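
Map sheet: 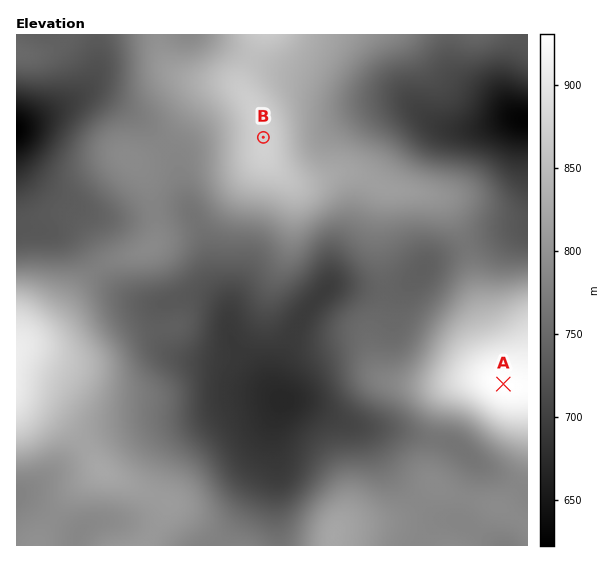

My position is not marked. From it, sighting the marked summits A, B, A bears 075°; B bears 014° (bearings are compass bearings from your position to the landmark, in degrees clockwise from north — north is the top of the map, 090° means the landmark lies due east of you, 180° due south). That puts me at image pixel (180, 471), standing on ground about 785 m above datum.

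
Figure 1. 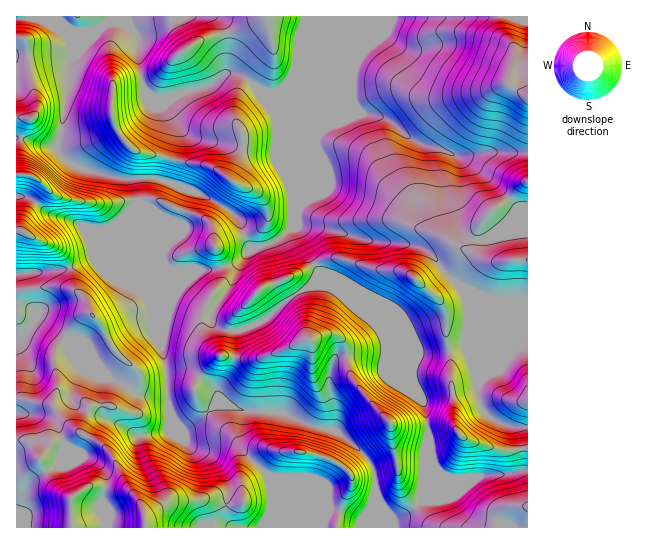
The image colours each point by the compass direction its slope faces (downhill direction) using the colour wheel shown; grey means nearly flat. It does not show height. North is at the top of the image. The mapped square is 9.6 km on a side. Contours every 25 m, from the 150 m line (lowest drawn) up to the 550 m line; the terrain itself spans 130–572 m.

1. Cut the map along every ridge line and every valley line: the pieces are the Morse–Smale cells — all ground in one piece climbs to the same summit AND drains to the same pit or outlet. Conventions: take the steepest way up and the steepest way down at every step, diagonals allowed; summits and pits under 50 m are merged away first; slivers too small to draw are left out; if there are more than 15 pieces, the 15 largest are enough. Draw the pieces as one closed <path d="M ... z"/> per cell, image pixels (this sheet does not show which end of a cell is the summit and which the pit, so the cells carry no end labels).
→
<path d="M138 204l-17 17-16 12-11 26-27 10-51 6 0 252 251 1 1-11 4-10 0-18-4-14-34-34-13-2-15 5-16 0-6-5-5-12 4 4 19-14 14-14 1-9-11-13-17-10-22 0-2-2-2-19-10-23-1-21-13-32z"/><path d="M115 21l-5 0-15 10-9 1-13 0-18-8-3 1 13 8 7 12-7 64-8 34 0 7 3 4 13 11 13 6 32 8 39 0 42 14 27 15 14 13 5 18 6 10 16-4 14-6 11-12 0-36-16-40 1-30-8-19-22-23-10-6-10 0-20 14-36 10-16 2-5-3-5-5-4-12-4-24 2-16-10-12z"/><path d="M527 16l-221 0-1 9-6 17-2 23-8 17-6 7 20 0 58 24 22 4 10 6 17 16 45 17 15 0 17-4 40 1z"/><path d="M303 89l-21 0-7 4-15-2 12 15 4 9 0 36 15 35 2 31 5 8 28 3 45 13 44 4 14 7 20 24 14 13 8 4 22 7 35 1 0-68-9-1-34 8-12 0-12-9-16-40-1-16 8-20-2-2-27-8-13-6-17-16-10-6-22-4z"/><path d="M325 285l-14 0-5 3-19 12-22 20-29 11-3 34-14 24-4 16 15 0 20 7 35 1 21 11 27 6 2-21-6-19 0-16 4-13 5-5 7-1 40 2 0-18-6-12-12-11-13-9-15-15z"/><path d="M230 405l-16 0-24 22-7 4-2-3-1 2 4 9 6 5 16 0 15-5 13 2 34 34 4 14 0 18-4 10 1 11 106-1 0-54-6-12-19-20-15-10-29-7-21-11-35-1z"/><path d="M295 220l0 3 9 23 15 25-6 14 12 0 10 4 32 27 20 24 32 13 20-1 26-6 4-28-2-23-38-43-14-7-44-4-45-13-28-3z"/><path d="M305 16l-194 0-2 5 12 2 14 10 4 6-2 16 7 34 6 7 5 3 11 0 41-12 20-14 10 0 6 3 16 15 7 2 9 0 6-2 8-9 8-17 2-23 6-17z"/><path d="M386 340l-1 17-19-2-28 1-5 5-2 8-2 21 6 19-2 21 17 11 19 20 6 12 1 25 15 20 4 2 15-8 15-18 3-68-4-23-15-26-4-12-4-8z"/><path d="M389 340l-2 2 14 15 8 20 15 26 4 23 0 27 4 10 10 12 8 4 21 0 16-4 20 0 21-5 0-41-23-4-21-12-7-19 0-16-2-11-9-24-1 4-6 1-40 5z"/><path d="M139 205l0 69 13 32 1 21 10 23 2 19 2 2 22 0 17 10 11 12 16-28 3-34-11 0-10-4-3-4 0-10 17-26 14-28-12 6-14 4-43 2-7-3-7-10z"/><path d="M465 289l-2 1 4 5 2 12-4 35 10 25 2 11 0 16 6 16 4 6 11 7 11 4 18 1 1-126-9-2-26 0z"/><path d="M23 139l-7 0 1 57 16 4 21 16 17 4 14 8 14 3 10-2 6-4 24-22-3-18-3-6-15 0-40-11-9-5-9-9-3-7-14-2z"/><path d="M427 447l0 42-4 10-13 13-16 8-11-11-8-14 0 33 153-1-1-56-20 4-20 0-16 4-21 0-8-4-7-8-4-6z"/><path d="M509 152l-22 0-17 4-17-1-2 2-7 18 1 16 16 40 12 9 12 0 5-3 38-6 0-77z"/>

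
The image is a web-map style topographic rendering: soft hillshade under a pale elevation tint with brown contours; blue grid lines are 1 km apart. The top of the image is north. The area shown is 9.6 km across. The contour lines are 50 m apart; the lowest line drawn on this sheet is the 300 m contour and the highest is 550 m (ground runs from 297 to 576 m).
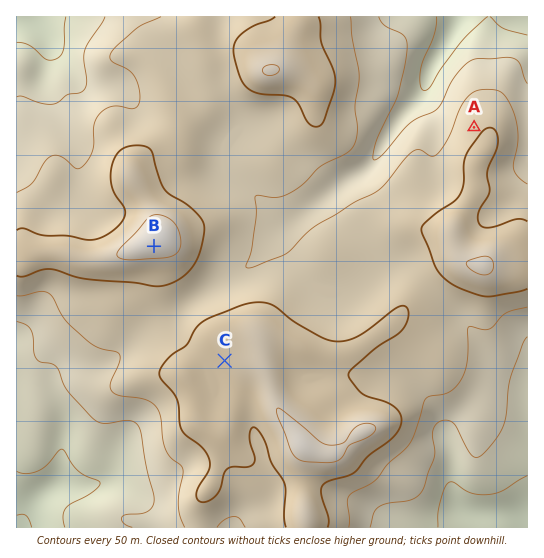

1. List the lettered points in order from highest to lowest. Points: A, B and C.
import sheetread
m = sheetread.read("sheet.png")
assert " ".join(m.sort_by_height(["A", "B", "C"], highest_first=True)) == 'B C A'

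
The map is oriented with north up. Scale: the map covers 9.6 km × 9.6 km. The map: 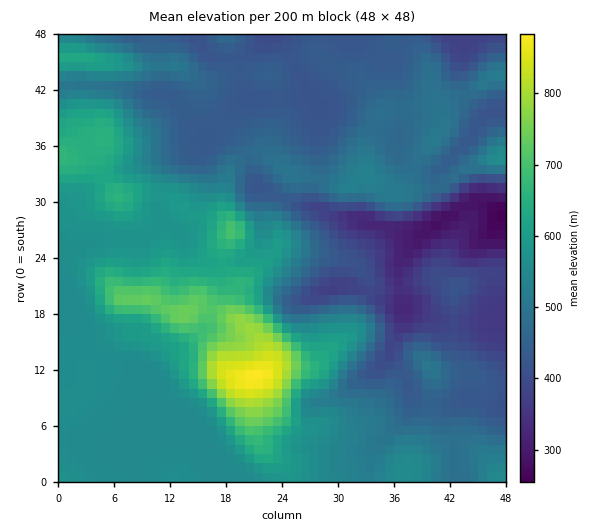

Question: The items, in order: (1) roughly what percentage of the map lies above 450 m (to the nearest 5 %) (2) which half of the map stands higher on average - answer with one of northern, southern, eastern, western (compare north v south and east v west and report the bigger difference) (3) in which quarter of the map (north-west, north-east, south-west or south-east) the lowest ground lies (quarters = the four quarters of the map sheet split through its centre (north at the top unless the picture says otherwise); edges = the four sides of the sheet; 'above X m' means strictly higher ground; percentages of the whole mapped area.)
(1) Roughly 70 % of the ground is higher than 450 m.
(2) The western half stands higher on average than the eastern half.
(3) Look to the north-east quarter for the lowest ground.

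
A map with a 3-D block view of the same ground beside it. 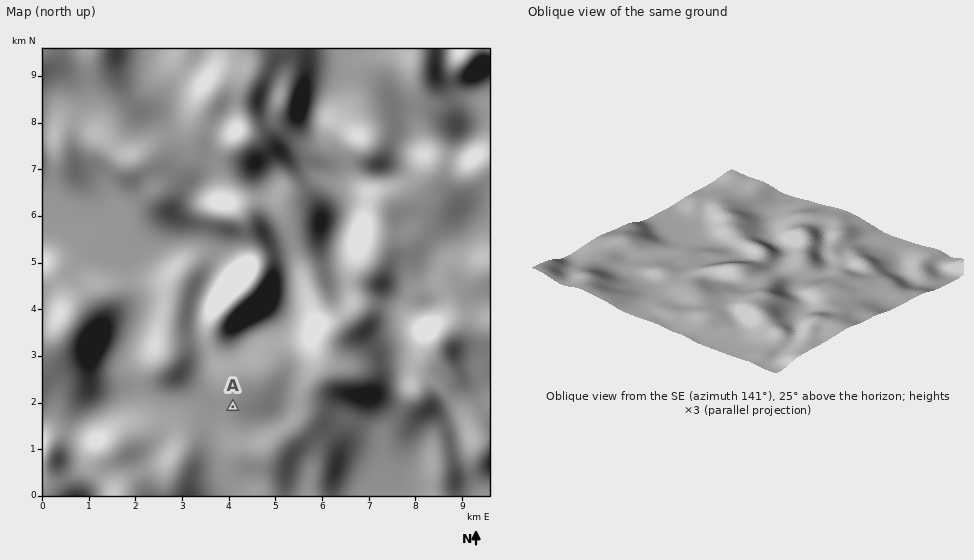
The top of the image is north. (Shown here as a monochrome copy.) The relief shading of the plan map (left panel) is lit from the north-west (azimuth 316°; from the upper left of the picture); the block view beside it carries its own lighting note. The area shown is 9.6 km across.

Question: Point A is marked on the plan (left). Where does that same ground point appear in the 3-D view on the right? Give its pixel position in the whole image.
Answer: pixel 676 295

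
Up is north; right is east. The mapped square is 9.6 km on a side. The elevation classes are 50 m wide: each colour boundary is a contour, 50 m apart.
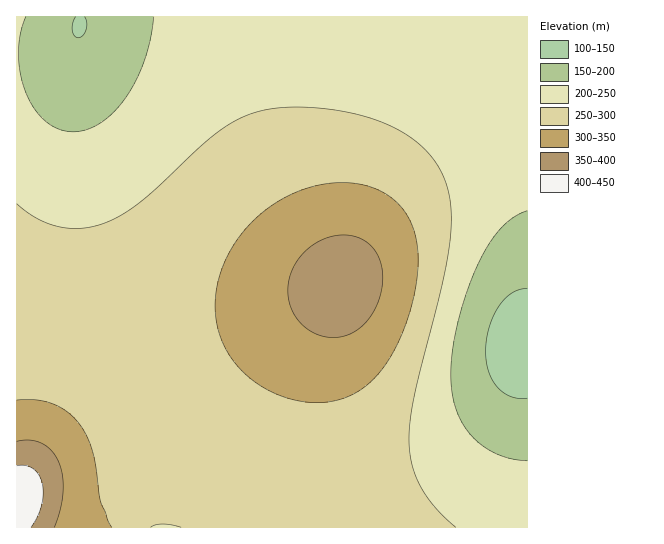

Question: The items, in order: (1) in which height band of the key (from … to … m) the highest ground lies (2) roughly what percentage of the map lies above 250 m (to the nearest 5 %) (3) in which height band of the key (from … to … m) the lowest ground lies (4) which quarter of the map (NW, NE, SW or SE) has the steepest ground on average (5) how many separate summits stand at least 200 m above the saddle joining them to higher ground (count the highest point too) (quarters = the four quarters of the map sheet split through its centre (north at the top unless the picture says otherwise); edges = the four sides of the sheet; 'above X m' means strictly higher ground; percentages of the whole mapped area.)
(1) Between 400 and 450 m: that is the band holding the highest ground.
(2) About 60 % of the map lies above 250 m.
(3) The lowest ground lies in the 100–150 m band.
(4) The south-east quarter is the steepest part of the map.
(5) There is 1 summit with 200 m or more of prominence.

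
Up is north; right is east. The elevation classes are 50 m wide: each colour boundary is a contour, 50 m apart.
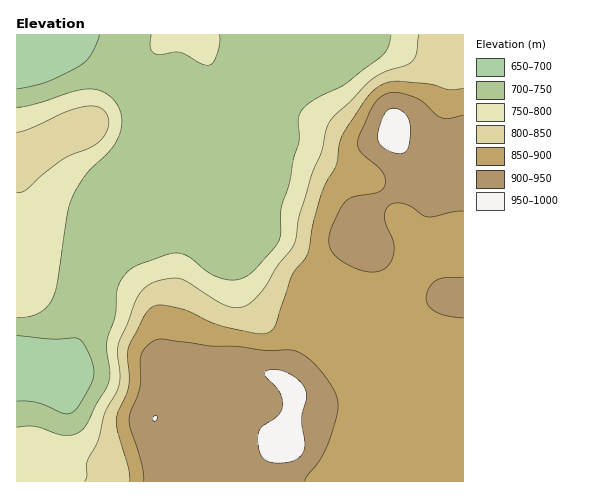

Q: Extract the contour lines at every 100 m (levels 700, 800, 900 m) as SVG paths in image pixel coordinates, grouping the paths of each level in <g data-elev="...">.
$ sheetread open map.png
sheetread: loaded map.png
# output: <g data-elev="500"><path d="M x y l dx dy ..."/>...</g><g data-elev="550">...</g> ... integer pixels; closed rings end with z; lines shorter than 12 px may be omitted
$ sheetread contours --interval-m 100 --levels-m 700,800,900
<g data-elev="700"><path d="M17 336l33 3 28 0 5 4 5 8 4 12 2 9-2 9-5 12-10 15-7 5-8 0-26-11-19-1"/><path d="M100 35l-9 19-10 11-34 17-30 7"/></g><g data-elev="800"><path d="M17 193l9-3 16-15 22-17 25-10 8-5 9-11 3-12-3-7-4-4-7-3-8 0-20 5-36 17-14 4"/><path d="M419 35l-3 18-4 8-7 5-21 6-10 6-39 37-6 7-3 8-5 22-9 21-12 41-6 29-17 24-13 22-11 11-11 7-13 0-12-6-31-20-10-3-22 4-8 5-6 6-5 9-16 41-2 9 3 22-1 11-3 8-11 18-7 30-11 19 0 16-2 5"/></g><g data-elev="900"><path d="M305 481l1-4 13-15 7-13 7-20 5-21-1-9-3-10-20-26-12-9-10-4-26 0-29-3-27-1-49-7-10 4-6 5-4 6-1 34-11 29 1 11 12 37 2 16"/><path d="M463 277l-18 1-8 2-8 8-3 10 3 8 8 6 10 4 16 2"/><path d="M463 115l-15 4-7-1-21-18-20-7-11 0-11 6-8 13-11 24-2 8 5 9 21 19 2 6 0 7-3 5-4 2-24 5-10 6-5 9-9 19-1 8 0 7 6 10 13 9 16 6 14 0 10-5 6-12 0-12-10-24 1-7 5-6 7-2 8 1 7 3 11 8 5 2 26-5 9-1"/></g>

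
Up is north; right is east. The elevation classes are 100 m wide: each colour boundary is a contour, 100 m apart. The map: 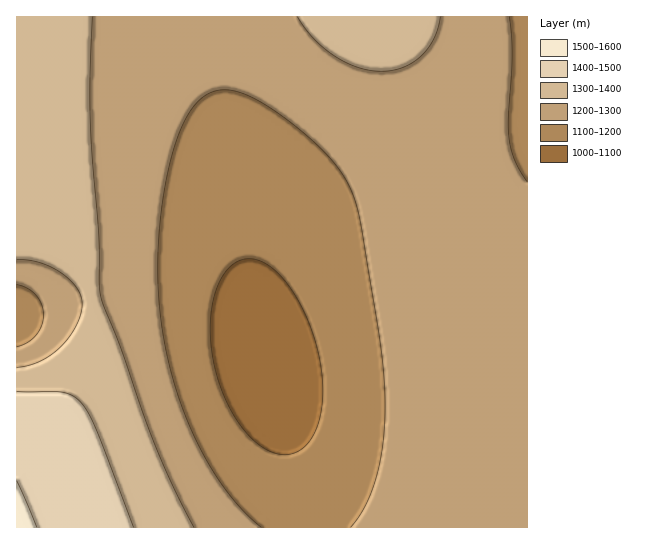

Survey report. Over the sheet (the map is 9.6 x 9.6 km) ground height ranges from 1050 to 1510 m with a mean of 1240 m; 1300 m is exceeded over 18.3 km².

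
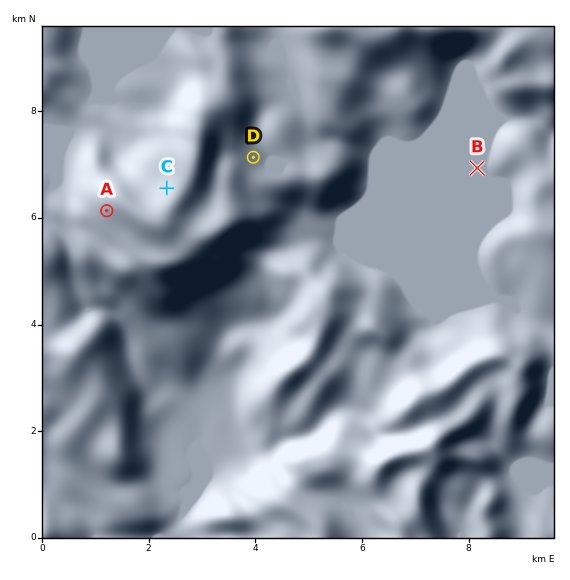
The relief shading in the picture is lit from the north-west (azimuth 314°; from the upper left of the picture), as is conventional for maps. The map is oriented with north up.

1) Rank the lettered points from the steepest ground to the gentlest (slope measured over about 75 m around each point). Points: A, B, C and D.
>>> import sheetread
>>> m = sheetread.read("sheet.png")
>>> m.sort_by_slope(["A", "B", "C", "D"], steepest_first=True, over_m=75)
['A', 'C', 'D', 'B']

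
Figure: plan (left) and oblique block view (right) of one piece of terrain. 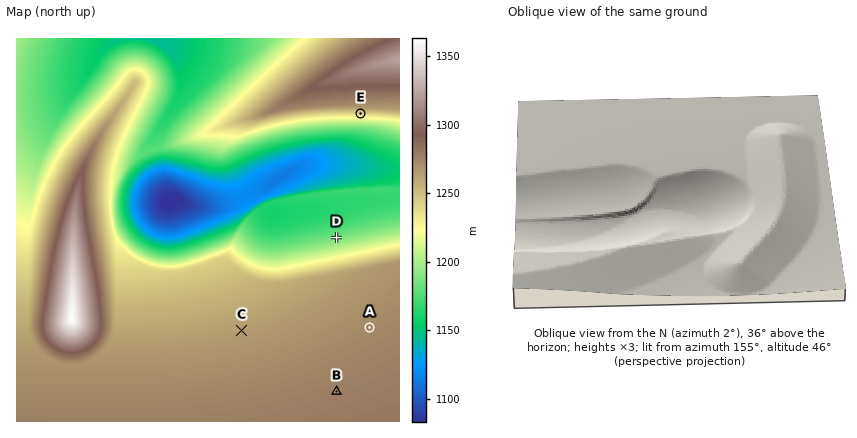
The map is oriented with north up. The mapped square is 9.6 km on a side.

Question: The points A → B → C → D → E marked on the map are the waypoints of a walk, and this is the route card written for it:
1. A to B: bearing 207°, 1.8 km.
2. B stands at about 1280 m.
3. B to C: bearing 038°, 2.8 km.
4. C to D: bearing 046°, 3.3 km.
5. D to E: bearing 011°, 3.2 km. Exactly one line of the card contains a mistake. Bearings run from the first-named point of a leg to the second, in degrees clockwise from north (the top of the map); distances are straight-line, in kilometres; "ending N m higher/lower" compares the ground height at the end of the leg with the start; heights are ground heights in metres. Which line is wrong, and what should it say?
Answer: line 3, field bearing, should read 303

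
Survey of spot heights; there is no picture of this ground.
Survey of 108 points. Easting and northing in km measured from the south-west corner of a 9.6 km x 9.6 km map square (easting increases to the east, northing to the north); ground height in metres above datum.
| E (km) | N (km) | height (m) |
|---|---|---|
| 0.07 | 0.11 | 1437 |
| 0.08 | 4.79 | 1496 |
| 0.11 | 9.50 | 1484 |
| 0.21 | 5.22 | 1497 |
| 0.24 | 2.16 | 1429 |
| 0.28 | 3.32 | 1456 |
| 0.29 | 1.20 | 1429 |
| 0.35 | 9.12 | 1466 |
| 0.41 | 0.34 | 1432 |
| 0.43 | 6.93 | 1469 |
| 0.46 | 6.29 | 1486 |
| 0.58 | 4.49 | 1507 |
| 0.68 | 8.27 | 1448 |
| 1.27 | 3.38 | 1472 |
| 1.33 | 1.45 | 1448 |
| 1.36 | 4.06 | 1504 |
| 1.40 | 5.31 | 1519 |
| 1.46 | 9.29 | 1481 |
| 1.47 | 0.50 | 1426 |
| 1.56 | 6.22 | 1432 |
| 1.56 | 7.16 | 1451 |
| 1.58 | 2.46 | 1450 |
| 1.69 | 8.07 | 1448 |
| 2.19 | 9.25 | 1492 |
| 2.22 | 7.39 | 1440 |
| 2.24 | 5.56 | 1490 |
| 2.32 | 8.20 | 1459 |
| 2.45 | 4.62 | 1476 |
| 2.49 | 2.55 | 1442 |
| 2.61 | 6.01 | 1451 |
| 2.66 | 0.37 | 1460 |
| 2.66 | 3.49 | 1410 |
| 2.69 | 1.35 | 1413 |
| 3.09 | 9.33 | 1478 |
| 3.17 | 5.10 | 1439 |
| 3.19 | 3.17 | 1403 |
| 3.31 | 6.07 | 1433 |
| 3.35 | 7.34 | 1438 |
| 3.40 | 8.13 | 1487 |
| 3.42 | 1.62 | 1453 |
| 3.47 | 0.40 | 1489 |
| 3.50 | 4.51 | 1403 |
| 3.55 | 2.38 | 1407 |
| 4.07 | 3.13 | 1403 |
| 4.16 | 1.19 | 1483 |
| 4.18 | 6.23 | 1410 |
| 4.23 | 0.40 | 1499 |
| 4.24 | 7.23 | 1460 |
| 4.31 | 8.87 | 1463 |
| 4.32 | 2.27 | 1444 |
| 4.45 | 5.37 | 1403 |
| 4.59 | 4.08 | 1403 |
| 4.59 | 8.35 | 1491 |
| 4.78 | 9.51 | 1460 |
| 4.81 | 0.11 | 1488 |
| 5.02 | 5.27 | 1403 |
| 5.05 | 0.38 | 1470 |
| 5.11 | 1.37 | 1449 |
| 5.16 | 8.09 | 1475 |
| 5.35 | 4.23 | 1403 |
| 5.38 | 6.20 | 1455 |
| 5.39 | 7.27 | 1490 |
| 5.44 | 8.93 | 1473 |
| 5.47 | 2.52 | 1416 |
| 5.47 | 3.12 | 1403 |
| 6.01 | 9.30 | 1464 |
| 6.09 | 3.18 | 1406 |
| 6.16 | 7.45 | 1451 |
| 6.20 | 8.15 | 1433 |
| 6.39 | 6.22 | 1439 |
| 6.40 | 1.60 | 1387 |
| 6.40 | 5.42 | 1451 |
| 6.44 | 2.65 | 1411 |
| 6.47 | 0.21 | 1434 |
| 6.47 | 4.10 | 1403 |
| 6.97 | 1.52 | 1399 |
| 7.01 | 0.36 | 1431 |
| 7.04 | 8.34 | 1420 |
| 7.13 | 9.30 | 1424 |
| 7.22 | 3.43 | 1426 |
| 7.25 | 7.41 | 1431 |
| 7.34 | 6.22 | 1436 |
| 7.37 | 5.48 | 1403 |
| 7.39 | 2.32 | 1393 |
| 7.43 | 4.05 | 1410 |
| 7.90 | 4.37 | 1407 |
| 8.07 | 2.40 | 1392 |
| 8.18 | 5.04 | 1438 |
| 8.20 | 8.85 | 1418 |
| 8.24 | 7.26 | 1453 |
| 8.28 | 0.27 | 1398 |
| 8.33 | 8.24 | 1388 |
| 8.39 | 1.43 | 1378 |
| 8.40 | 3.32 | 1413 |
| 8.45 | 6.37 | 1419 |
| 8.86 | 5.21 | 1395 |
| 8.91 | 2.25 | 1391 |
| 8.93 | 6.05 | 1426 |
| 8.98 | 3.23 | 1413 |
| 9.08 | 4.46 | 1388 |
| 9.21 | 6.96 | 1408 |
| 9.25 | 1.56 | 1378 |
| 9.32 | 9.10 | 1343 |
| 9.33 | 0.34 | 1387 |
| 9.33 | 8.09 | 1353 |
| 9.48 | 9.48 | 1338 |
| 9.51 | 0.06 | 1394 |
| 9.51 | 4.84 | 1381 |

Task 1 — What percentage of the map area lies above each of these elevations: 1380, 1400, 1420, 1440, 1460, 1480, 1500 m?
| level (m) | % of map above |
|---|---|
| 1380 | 96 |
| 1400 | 88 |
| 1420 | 62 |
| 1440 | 42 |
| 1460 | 24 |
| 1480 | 12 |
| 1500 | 4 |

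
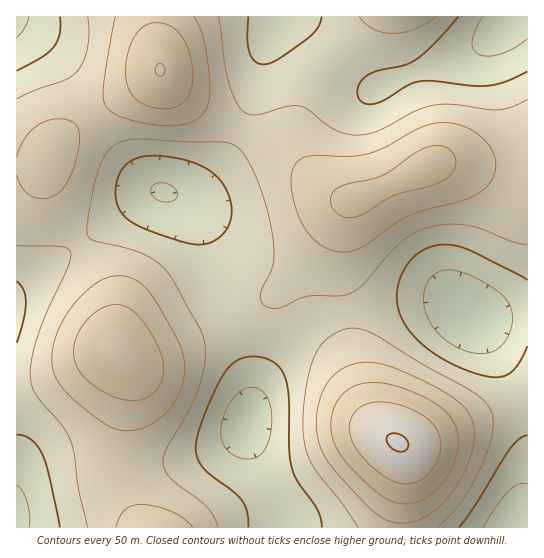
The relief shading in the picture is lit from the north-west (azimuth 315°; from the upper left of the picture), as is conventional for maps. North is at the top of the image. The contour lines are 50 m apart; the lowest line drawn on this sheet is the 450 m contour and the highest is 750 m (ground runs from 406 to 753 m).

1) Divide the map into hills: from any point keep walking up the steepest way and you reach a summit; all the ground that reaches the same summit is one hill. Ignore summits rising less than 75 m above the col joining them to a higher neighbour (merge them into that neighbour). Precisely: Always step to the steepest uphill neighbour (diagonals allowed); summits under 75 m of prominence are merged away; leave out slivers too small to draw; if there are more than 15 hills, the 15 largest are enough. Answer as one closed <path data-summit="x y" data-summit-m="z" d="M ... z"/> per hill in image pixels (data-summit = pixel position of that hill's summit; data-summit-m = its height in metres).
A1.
<path data-summit="427 167" data-summit-m="667" d="M527 16l-17 0-20 23-13 9-26 12-58 20-15 8-11-4-45-45-25-22-15-1-3 3-15 30-8 40-8 26-19 39-12 17-14 14-14 8-17 2 9 5 12 13 8 14 6 19 6 51 34 77 4 24-1 14 10-26 16-24 26-29 11-9 14-8 87-15 33 2 26 14 20 0 35-6z"/><path data-summit="118 353" data-summit-m="699" d="M165 192l-10 0-12 5-127 93 1 238 267-1 1-10-4-11-32-64-2-11 4-29-3-23-8-24-19-37-8-21-6-51-6-19-8-14-12-13z"/><path data-summit="398 442" data-summit-m="753" d="M442 301l-39 2-76 13-14 8-11 9-30 34-19 34-6 22 0 8 8 24 29 58 1 15 243-1 0-214-11-1-24 5-20 0-14-9z"/><path data-summit="161 70" data-summit-m="701" d="M281 16l-265 1 1 272 126-92 12-5 18 3 20-3 10-7 14-14 16-24 10-18 12-35 9-45z"/>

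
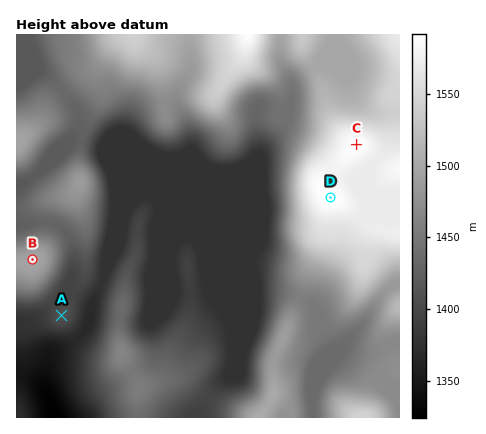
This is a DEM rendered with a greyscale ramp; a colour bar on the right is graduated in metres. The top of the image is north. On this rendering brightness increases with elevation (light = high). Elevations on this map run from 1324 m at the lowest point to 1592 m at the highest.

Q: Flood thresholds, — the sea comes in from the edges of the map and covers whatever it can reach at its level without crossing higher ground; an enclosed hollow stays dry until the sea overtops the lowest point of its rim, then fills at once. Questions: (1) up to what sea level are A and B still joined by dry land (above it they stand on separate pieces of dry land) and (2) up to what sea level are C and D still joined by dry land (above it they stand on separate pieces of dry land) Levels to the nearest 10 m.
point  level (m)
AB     1400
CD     1580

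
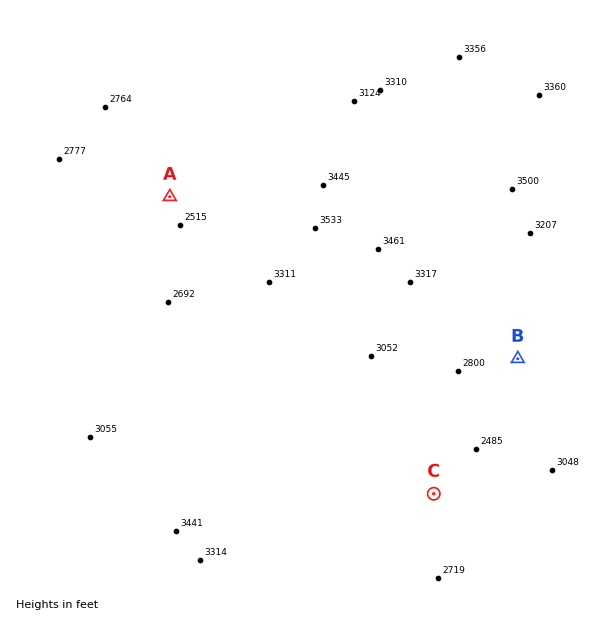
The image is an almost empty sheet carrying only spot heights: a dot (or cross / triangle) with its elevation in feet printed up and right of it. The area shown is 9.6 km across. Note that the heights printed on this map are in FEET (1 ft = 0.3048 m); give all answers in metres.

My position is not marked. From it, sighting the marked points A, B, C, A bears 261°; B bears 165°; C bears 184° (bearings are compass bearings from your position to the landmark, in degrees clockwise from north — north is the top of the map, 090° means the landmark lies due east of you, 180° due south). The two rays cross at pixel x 460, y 150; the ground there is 1040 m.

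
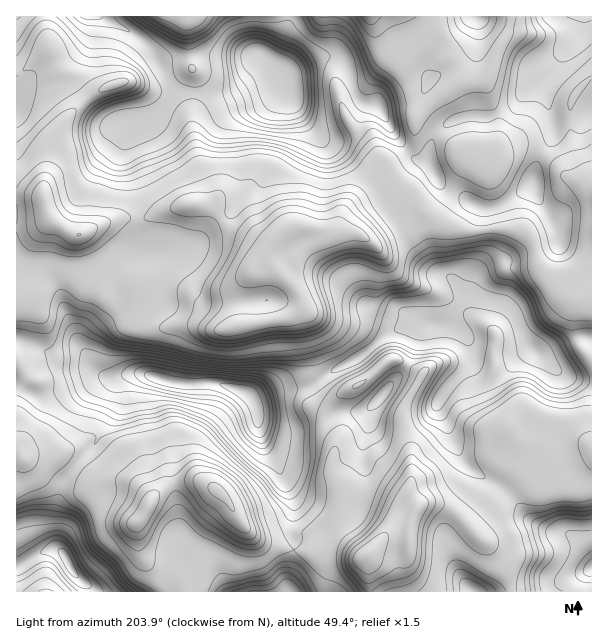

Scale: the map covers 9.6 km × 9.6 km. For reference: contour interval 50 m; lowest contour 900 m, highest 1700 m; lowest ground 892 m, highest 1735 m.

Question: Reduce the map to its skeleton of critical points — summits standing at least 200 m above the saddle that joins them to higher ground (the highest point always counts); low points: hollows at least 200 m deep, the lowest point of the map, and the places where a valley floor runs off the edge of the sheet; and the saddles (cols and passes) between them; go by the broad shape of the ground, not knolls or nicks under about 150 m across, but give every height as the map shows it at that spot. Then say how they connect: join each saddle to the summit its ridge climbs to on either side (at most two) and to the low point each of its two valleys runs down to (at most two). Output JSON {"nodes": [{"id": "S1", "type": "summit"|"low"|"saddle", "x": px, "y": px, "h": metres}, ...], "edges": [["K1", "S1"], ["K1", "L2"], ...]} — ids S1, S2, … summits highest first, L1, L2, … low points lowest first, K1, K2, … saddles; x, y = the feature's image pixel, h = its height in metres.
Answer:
{"nodes": [
{"id": "S1", "type": "summit", "x": 279, "y": 78, "h": 1735},
{"id": "S2", "type": "summit", "x": 248, "y": 393, "h": 1726},
{"id": "S3", "type": "summit", "x": 68, "y": 563, "h": 1672},
{"id": "S4", "type": "summit", "x": 591, "y": 569, "h": 1586},
{"id": "S5", "type": "summit", "x": 585, "y": 17, "h": 1457},
{"id": "S6", "type": "summit", "x": 288, "y": 591, "h": 1445},
{"id": "L1", "type": "low", "x": 218, "y": 491, "h": 892},
{"id": "L2", "type": "low", "x": 254, "y": 270, "h": 906},
{"id": "L3", "type": "low", "x": 368, "y": 555, "h": 909},
{"id": "L4", "type": "low", "x": 188, "y": 17, "h": 1173},
{"id": "K1", "type": "saddle", "x": 195, "y": 92, "h": 1454},
{"id": "K2", "type": "saddle", "x": 315, "y": 384, "h": 1380},
{"id": "K3", "type": "saddle", "x": 26, "y": 344, "h": 1291},
{"id": "K4", "type": "saddle", "x": 407, "y": 150, "h": 1243},
{"id": "K5", "type": "saddle", "x": 75, "y": 467, "h": 1221},
{"id": "K6", "type": "saddle", "x": 294, "y": 549, "h": 1200},
{"id": "K7", "type": "saddle", "x": 497, "y": 485, "h": 1196},
{"id": "K8", "type": "saddle", "x": 483, "y": 230, "h": 1190},
{"id": "K9", "type": "saddle", "x": 417, "y": 383, "h": 1189},
{"id": "K10", "type": "saddle", "x": 116, "y": 281, "h": 1180},
{"id": "K11", "type": "saddle", "x": 381, "y": 189, "h": 1171}],
"edges": [["K1", "S1"], ["K1", "L2"], ["K1", "L4"], ["K2", "S2"], ["K2", "L1"], ["K2", "L2"], ["K3", "S2"], ["K3", "L1"], ["K3", "L2"], ["K4", "S1"], ["K4", "S5"], ["K4", "L2"], ["K5", "S2"], ["K5", "S3"], ["K5", "L1"], ["K6", "S2"], ["K6", "S6"], ["K6", "L1"], ["K6", "L3"], ["K7", "S2"], ["K7", "S4"], ["K7", "L3"], ["K8", "S2"], ["K8", "S5"], ["K8", "L2"], ["K9", "S2"], ["K9", "L1"], ["K9", "L3"], ["K10", "S1"], ["K10", "S2"], ["K10", "L2"], ["K11", "S1"], ["K11", "S2"], ["K11", "L2"]]}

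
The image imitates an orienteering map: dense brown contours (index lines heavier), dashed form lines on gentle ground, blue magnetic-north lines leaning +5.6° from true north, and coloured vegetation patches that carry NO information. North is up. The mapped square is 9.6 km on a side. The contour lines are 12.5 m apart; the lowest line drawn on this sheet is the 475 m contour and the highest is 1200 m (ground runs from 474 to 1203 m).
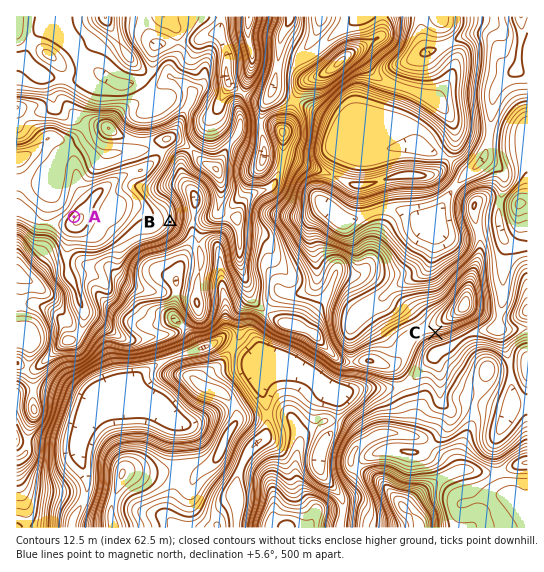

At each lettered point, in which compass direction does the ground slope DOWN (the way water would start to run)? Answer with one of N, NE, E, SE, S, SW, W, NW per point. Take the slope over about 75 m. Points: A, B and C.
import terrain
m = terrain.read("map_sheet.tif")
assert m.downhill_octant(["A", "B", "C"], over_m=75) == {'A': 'NW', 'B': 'E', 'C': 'S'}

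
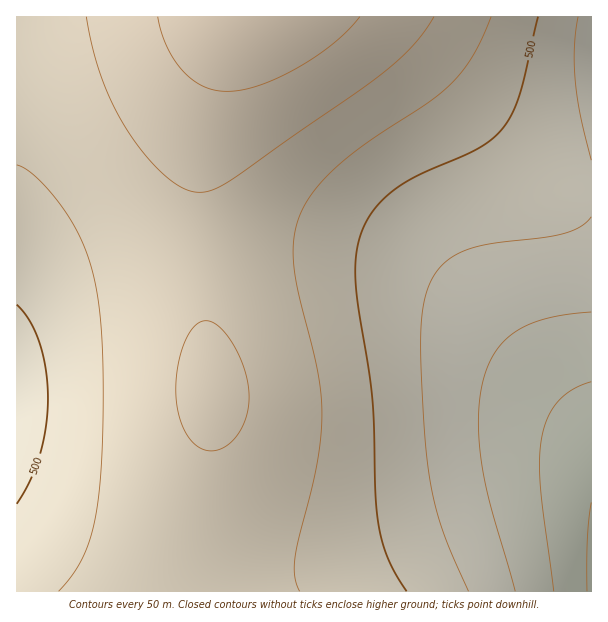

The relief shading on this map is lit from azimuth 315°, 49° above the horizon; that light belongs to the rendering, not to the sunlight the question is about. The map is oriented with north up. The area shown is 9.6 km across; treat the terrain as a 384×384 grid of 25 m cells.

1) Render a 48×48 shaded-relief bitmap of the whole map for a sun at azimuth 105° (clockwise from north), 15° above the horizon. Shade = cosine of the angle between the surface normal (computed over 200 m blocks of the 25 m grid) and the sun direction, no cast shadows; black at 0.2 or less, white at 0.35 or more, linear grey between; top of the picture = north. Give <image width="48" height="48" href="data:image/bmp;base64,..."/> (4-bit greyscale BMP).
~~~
<image width="48" height="48" href="data:image/bmp;base64,Qk32BAAAAAAAAHYAAAAoAAAAMAAAADAAAAABAAQAAAAAAIAEAAATCwAAEwsAABAAAAAAAAAAAAAAABEREQAiIiIAMzMzAERERABVVVUAZmZmAHd3dwCIiIgAmZmZAKqqqgC7u7sAzMzMAN3d3QDu7u4A////AERERFVVVmZmZ3d3d4iIiJmZqqq7vM3e7jNEREVVVWZmd3d3iIiIiZmZqqq7vMzd7jMzRERVVWZmd3eIiIiZmZmZqqq7vMzd3jMzNERFVVZmd3iIiJmZmZmqqqq7u8zN3SMzMzREVVZmd3iIiZmZmqqqqqq7u7zM3SIjMzNERVVmd4iImZmaqqqqqqq7u7zMzSIiIzM0RFVmd4iJmZqqqqqqqqq7u7vMzCIiIiMzRFVmd4iJmaqqqqqqqru7u7u7zBEiIiIzREVWd4iZmqqqq7u7u7u7u7u7uxERIiIjNEVWd4iZmqqru7u7u7u7u7u7uxERESIjM0VWd4iZqqq7u7u7u7u7u7uqqxERERIiM0RWZ4iZqqu7u7u7u7u7uqqqqhEREREiM0RWZ4iZqqu7u7u7u7u7qqqqqhEREREiIzRVZ4iZqqu7u7u7u7u7qqqqmRERERESIzRVZ4iZqru7u7u7u7u6qqqpmRERERESIzRVZ4iZqru7u7u7u7uqqqqZmRERERESIjRFZ4iZqru7u7u7u7uqqqmZmCERERESIjRFZ4iZqru7u7u7u6qqqpmZiCIRERESIjRFZ4iZqqu7u7u7uqqqqZmYiCIhERESIzRFZ4iZqqu7u7u7qqqpmZmIiDIiEREiIzRFZ4iZqqu7u7u6qqqZmZiIiDMiIiIiIzRVZ4iZqqu7u7uqqpmZmYiIhzMyIiIiIzRVZ4iZqqu7u7qqqZmZiIiId0MzIiIiMzRVZ4iZqqu7u6qqmZmYiIiHd0QzMiIjM0RWZ4iZqqq7uqqpmZiIiIh3d0RDMzMzM0RWZ4iZqqq7qqqZmYiIiHd3d1RDMzMzNEVWd4mZqqqqqqqZmIiId3d3d1VEMzMzNEVWd4maqqqqqqmZiIh3d3d3d1VEQzMzREVWeImaqqqqqqmZiId3d3d3d1VURDM0REVmeImaqqqqqqmYiId3d3d3d1VURERERFVmeImaqqqqqqmYiId3d3d3iGVURERERFVmeImaqqqqqqmYiId3d3d3iGVURERERFVmeImaqqu6qqmYiId3d3d4iGVURERERFVmeImaqqu6qqmZiIh3d3eIiFVURERERFVmeImaqqu7qqqZiIiHd4iIiVVURERERFVmeImaqqu7qqqZmIiIiIiImVVURERERFVmeImaqqu7qqqZmYiIiIiZmVVERDM0RFVmd4mZqqq7uqqpmZmIiZmZqlVEQzMzREVWd4iZqqq7uqqqmZmZmZmaqlREMzMzREVWZ4iZqqqruqqqqZmZmaqqq0REMzMzNERWZ4iZmqqquqqqqqqqqqqru0RDMzMzM0RVZ3iJmqqqq6qqqqqqqqu7vERDMzMzM0RVZniJmaqqqrqqqqqqu7u8zEQzMyIzMzRFZneImZqqqru6q7u7u7vMzEQzMiIiMzRFVneIiZqqqqu7u7u7u8zM3UMzMiIiMzNEVmd4iZmqqqu7u7u7zMzN3UMzIiIiIzNEVWZ3iJmaqqq7u7u8zMzd3UMzIiIiIzNEVWZ3iImZqqq7u7vMzM3d3g=="/>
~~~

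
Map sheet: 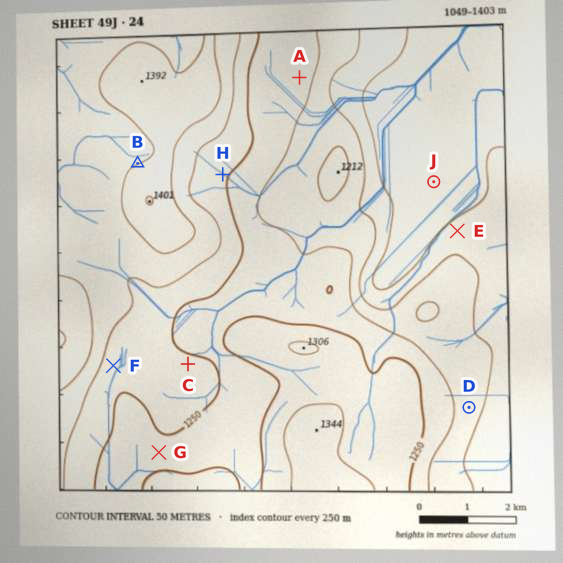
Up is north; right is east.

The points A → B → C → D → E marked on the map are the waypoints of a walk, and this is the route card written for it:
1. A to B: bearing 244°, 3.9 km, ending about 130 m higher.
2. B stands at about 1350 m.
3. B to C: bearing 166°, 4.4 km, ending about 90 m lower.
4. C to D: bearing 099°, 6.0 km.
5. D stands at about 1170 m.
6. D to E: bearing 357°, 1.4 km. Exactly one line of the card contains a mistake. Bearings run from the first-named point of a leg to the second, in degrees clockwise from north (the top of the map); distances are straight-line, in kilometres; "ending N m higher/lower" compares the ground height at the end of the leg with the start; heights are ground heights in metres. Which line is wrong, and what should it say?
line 6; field distance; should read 3.6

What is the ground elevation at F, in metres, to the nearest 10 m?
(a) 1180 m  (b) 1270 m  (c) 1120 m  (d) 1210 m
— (b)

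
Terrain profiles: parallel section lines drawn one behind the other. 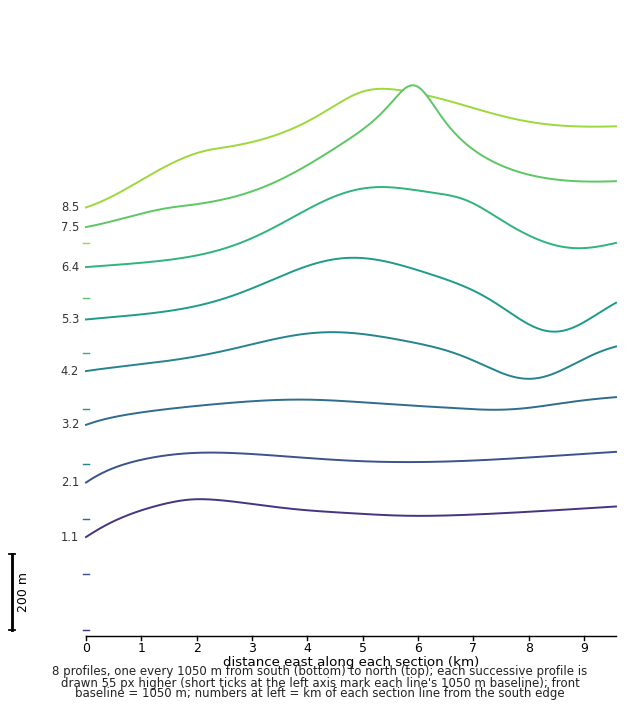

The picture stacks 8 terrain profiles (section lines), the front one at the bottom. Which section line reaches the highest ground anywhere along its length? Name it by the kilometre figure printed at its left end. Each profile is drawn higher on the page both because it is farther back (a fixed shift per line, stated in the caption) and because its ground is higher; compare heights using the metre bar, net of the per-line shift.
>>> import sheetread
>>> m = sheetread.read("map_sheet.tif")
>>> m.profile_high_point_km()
7.5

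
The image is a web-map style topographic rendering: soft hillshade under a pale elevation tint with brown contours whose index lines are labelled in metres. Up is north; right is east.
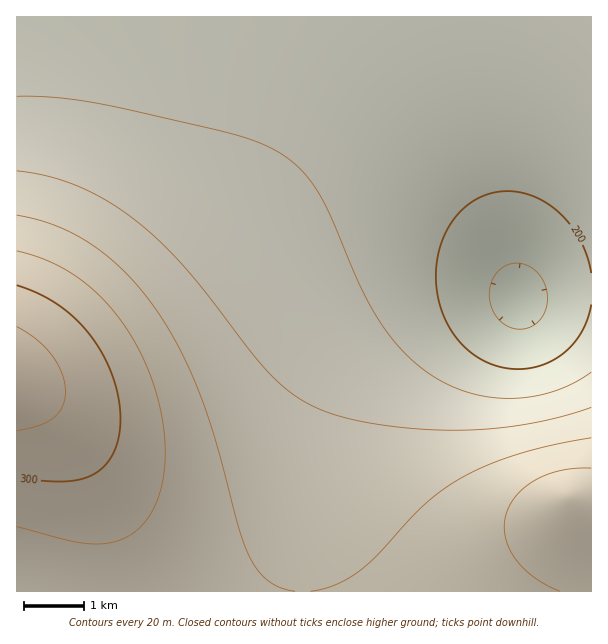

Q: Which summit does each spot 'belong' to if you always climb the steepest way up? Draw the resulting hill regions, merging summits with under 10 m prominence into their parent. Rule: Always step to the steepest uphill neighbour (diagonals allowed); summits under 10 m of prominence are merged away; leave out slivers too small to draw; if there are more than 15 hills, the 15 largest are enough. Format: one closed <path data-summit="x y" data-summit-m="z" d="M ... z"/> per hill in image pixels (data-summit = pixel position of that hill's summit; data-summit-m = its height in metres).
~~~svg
<path data-summit="17 378" data-summit-m="330" d="M591 16l-575 1 1 575 285-1 2-42 4-40 16-78 6-20 14-33 20-27 29-25 26-13 21-7 36-8 46 0 36-8 34-2z"/><path data-summit="572 504" data-summit-m="296" d="M591 289l-33 1-36 8-33-2-49 10-21 7-26 13-29 25-20 27-8 18-12 35-16 78-6 61 1 22 289-1z"/>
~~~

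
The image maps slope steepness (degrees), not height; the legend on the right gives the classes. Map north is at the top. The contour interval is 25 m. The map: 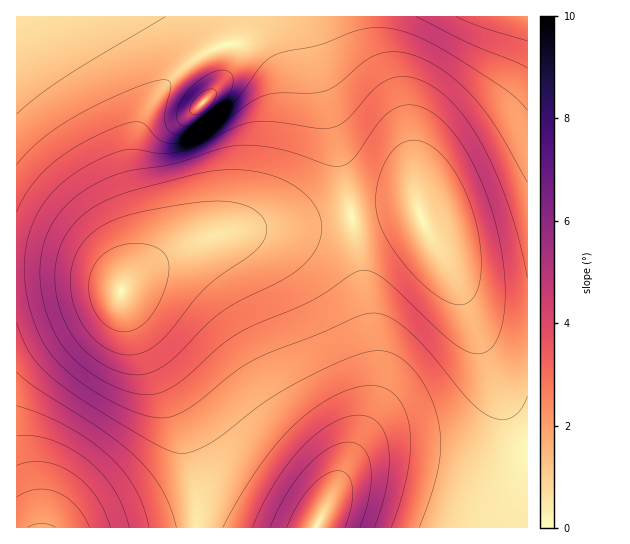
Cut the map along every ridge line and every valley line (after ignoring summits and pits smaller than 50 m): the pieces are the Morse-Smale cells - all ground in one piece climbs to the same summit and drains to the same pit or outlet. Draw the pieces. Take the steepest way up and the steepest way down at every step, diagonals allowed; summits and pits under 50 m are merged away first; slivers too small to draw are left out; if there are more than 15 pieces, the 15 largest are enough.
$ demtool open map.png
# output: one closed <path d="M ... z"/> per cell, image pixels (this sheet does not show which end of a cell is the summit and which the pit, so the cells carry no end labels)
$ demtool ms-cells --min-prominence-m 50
<path d="M527 16l-510 0-1 250 61 5 26 8 11 5 7 7 14-15 24-16 39-19 25-8 23-4 67-5 78-15 20-1 9 5 9 22 15 22 27 49 12 13 10 5 13 4 21 1z"/><path d="M411 208l-20 1-78 15-67 5-23 4-25 8-39 19-24 16-14 14 3 15 43 88 21 54 8 40 1 41 331-1 0-197-22-2-13-4-10-5-12-13-27-49-15-22-9-22z"/><path d="M42 267l-26 0 0 260 179 1 1-41-8-40-21-54-43-88-3-14-7-7-21-9-24-6z"/>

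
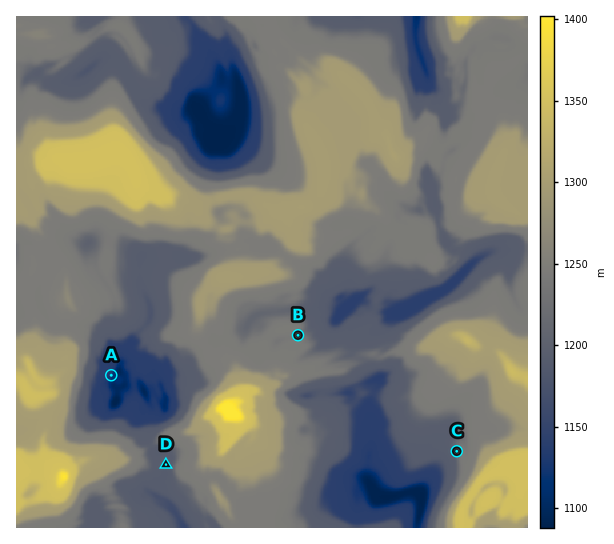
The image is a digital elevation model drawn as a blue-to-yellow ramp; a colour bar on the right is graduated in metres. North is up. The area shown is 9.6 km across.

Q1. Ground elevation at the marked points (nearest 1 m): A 1124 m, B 1234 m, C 1219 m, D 1193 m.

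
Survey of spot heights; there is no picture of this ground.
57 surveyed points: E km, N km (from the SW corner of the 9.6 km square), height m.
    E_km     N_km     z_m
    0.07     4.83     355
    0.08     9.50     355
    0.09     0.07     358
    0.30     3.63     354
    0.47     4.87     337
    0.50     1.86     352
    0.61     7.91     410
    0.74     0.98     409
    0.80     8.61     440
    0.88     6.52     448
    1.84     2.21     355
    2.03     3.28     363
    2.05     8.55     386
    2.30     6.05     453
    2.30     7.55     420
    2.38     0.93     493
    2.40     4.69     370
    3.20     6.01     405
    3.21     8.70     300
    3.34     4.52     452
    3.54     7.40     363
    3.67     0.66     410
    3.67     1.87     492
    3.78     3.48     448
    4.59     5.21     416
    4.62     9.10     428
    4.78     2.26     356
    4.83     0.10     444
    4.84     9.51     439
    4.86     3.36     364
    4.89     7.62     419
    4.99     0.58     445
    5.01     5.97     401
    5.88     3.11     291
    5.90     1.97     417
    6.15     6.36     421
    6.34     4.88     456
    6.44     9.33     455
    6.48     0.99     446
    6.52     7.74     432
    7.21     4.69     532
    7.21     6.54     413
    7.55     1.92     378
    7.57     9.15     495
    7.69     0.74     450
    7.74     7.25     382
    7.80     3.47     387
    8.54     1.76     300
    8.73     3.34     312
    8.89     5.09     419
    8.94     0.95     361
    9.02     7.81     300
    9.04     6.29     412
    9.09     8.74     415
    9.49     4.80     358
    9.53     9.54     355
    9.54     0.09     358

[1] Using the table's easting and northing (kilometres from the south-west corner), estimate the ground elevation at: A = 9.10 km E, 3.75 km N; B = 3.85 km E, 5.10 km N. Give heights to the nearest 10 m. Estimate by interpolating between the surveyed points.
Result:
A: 340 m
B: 420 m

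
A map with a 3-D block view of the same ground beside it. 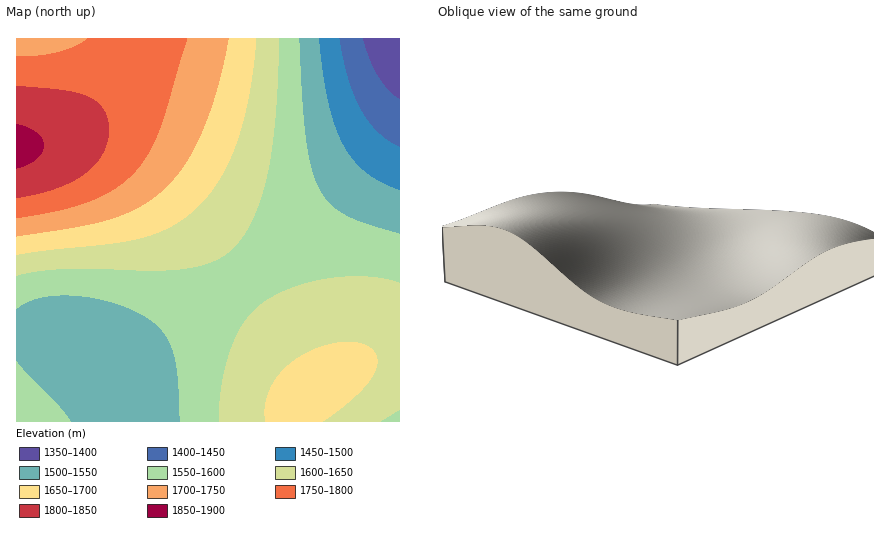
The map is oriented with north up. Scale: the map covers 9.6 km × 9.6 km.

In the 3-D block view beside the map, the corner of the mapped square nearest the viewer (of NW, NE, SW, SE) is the SW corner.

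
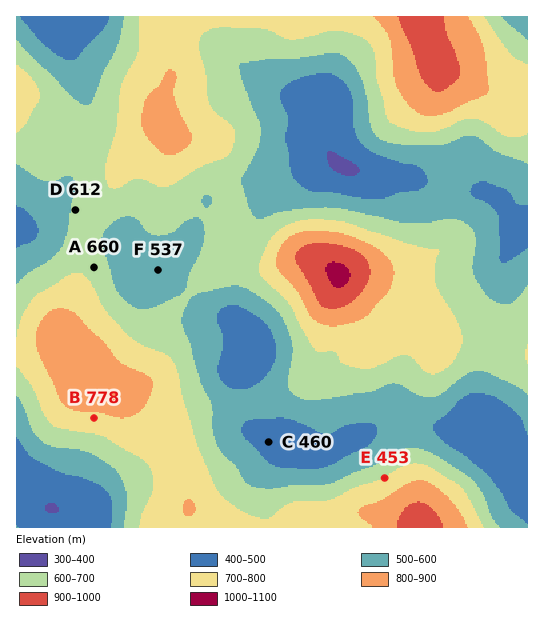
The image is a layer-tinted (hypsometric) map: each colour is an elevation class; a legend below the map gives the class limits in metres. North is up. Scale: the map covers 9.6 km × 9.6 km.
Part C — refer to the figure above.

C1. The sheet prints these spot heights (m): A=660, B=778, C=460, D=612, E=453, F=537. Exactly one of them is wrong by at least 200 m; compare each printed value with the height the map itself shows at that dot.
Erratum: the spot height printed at E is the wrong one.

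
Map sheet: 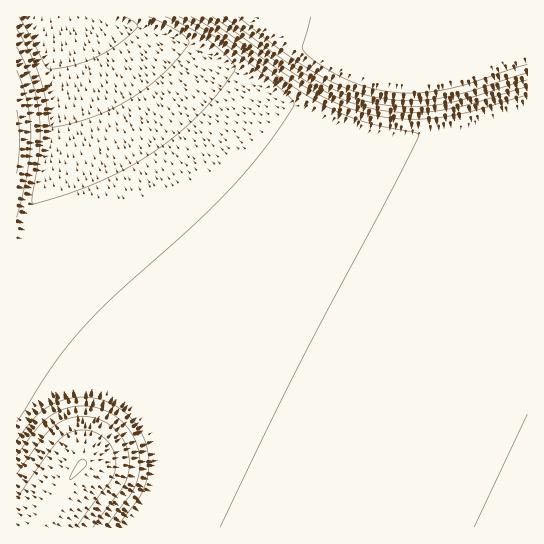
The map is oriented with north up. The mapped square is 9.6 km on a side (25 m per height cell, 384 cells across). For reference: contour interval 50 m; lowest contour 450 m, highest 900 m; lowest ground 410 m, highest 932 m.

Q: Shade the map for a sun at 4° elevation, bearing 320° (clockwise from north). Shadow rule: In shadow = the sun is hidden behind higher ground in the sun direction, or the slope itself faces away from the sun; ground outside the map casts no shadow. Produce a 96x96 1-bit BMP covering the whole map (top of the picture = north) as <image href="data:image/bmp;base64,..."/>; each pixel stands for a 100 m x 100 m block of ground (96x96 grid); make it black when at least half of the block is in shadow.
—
<image width="96" height="96" href="data:image/bmp;base64,Qk2+BAAAAAAAAD4AAAAoAAAAYAAAAGAAAAABAAEAAAAAAIAEAAATCwAAEwsAAAIAAAAAAAAA////AAAAAAAB////AAAAAAAAAAAA///+AAAAAAAAAAAAf//+AAAAAAAAAAAAf//+AAAAAAAAAAAAP//8AAAAAAAAAAAAH//8AAAAAAAAAAAAD//8AAAAAAAAAAAAD//4AAAAAAAAAAAAB//4AAAAAAAAAAAAA//wAAAAAAAAAAAAAf/wAAAAAAAAAAAAAP/gAAAAAAAAAAAAAH/gAAAAAAAAAAAAAD/AAAAAAAAAAAAAAB/AAAAAAAAAAAAAAAeAAAAAAAAAAAAAAAOAAAAAAAAAAAAAAAEAAAAAAAAAAAAAAAAAAAAAAAAAAAAAAAAAAAAAAAAAAAAAAAAAAAAAAAAAAAAAAAAAAAAAAAAAAAAAAAAAAAAAAAAAAAAAAAAAAAAAAAAAAAAAAAAAAAAAAAAAAAAAAAAAAAAAAAAAAAAAAAAAAAAAAAAAAAAAAAAAAAAAAAAAAAAAAAAAAAAAAAAAAAAAAAAAAAAAAAAAAAAAAAAAAAAAAAAAAAAAAAAAAAAAAAAAAAAAAAAAAAAAAAAAAAAAAAAAAAAAAAAAAAAAAAAAAAAAAAAAAAAAAAAAAAAAAAAAAAAAAAAAAAAAAAAAAAAAAAAAAAAAAAAAAAAAAAAAAAAAAAAAAAAAAAAAAAAAAAAAAAAAAAAAAAAAAAAAAAAAAAAAAAAAAAAAAAAAAAAAAAAAAAAAAAAAAAAAAAAAAAAAAAAAAAAAAAAAAAAAAAAAAAAAAAAAAAAAAAAAAAAAAAAAAAAAAAAAAAAAAAAAAAAAAAAAAAAAAAAAAAAAAAAAAAAAAAAAAAAAAAAAAAAAAAAAAAAAAAAAAAAAAAAAAAAAAAAAAAAAAAAAAAAAAAAAAAAAAAAAAAAAAADgAAAAAAAAAAAAAAD8AAAAAAAAAAAAAAD+AAAAAAAAAAAAAD//AAAAAAAAAAAAA///gAAAAAAAAAAAD///gAAAAAAAAAAAf///wAAAAAAAAAAB////wAAAAAAAAAAH////wAAAAAAAAAAP////wAAAAAAAAAA/////wAAAAAAAAAD/////wAAAAAAAAAH/////wAAAAAAAAAf/////wAAAAAAAAA//////wAAAAAAAAD//////wAAAAAAAAH//////wAAAAAAAAf//////wAAAAAAAA///////wAAAAAAAB///////wAAAAAAAH///////gAAAAAAAf///////gAAAAAAA////////gAAAAAAB////////gAAAAAAH////////AAAAAAAP////////AAAAAAA/////////AAAAAAB////////+AAAAAAH////////+AAAAAAP////////+AAAAAAf//8AB///+AAAAAB///AAAH/98AAAAAH//4AAAA/98AAAAAP//gAAAAH94AAAAA//+AAAAAA84AAAAD//4AAAAAAAwAAAAH//gAAAAAAAwAAAAf/+AAAAAAAAAAAAD//4AAAAAAAAAAAAP//gAAAAAAAAAAAA///AAAAAAAAAAAAH//8AAAAAAAAAAAAf//4AAAAAAAAA="/>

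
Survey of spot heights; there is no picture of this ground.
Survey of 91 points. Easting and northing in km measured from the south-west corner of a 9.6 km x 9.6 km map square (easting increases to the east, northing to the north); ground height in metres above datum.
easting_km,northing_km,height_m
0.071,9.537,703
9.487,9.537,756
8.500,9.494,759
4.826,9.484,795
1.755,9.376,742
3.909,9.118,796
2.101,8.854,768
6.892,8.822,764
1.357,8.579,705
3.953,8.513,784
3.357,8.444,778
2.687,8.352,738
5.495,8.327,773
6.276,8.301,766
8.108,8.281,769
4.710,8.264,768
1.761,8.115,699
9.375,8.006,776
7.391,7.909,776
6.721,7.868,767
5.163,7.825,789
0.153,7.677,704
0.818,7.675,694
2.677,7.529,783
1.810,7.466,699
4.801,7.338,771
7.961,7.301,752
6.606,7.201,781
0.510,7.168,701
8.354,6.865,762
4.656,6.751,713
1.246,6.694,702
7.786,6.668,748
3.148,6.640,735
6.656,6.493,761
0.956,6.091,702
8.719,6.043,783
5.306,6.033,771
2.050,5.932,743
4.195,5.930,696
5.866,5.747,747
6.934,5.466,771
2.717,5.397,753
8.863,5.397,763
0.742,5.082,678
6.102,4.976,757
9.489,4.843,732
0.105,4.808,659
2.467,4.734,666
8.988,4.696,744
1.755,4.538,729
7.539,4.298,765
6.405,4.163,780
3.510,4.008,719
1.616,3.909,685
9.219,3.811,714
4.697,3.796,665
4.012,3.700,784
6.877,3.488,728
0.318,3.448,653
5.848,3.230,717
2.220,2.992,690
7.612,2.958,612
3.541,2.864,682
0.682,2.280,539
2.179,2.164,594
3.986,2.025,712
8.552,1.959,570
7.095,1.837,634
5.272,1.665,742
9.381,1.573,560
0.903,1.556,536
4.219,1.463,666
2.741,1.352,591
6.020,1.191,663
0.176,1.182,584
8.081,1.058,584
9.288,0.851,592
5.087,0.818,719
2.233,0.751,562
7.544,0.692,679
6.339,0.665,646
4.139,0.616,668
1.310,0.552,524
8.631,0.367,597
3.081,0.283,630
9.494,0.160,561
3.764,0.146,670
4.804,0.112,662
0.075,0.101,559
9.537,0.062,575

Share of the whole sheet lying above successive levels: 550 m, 97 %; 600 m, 88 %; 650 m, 80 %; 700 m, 60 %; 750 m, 35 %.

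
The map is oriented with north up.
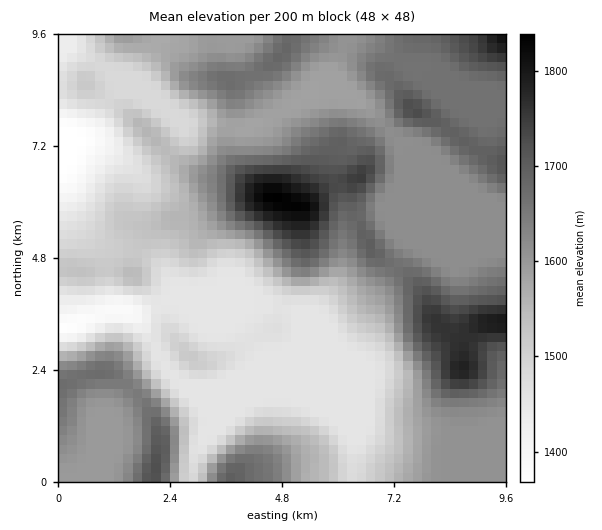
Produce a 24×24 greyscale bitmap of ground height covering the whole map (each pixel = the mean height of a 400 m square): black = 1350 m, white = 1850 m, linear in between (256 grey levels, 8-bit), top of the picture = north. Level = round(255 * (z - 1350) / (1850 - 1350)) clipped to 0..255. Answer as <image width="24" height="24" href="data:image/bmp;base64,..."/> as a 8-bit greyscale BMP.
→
<image width="24" height="24" href="data:image/bmp;base64,Qk12BgAAAAAAADYEAAAoAAAAGAAAABgAAAABAAgAAAAAAEACAAATCwAAEwsAAAABAAAAAAAAAAAAAAEBAQACAgIAAwMDAAQEBAAFBQUABgYGAAcHBwAICAgACQkJAAoKCgALCwsADAwMAA0NDQAODg4ADw8PABAQEAAREREAEhISABMTEwAUFBQAFRUVABYWFgAXFxcAGBgYABkZGQAaGhoAGxsbABwcHAAdHR0AHh4eAB8fHwAgICAAISEhACIiIgAjIyMAJCQkACUlJQAmJiYAJycnACgoKAApKSkAKioqACsrKwAsLCwALS0tAC4uLgAvLy8AMDAwADExMQAyMjIAMzMzADQ0NAA1NTUANjY2ADc3NwA4ODgAOTk5ADo6OgA7OzsAPDw8AD09PQA+Pj4APz8/AEBAQABBQUEAQkJCAENDQwBEREQARUVFAEZGRgBHR0cASEhIAElJSQBKSkoAS0tLAExMTABNTU0ATk5OAE9PTwBQUFAAUVFRAFJSUgBTU1MAVFRUAFVVVQBWVlYAV1dXAFhYWABZWVkAWlpaAFtbWwBcXFwAXV1dAF5eXgBfX18AYGBgAGFhYQBiYmIAY2NjAGRkZABlZWUAZmZmAGdnZwBoaGgAaWlpAGpqagBra2sAbGxsAG1tbQBubm4Ab29vAHBwcABxcXEAcnJyAHNzcwB0dHQAdXV1AHZ2dgB3d3cAeHh4AHl5eQB6enoAe3t7AHx8fAB9fX0Afn5+AH9/fwCAgIAAgYGBAIKCggCDg4MAhISEAIWFhQCGhoYAh4eHAIiIiACJiYkAioqKAIuLiwCMjIwAjY2NAI6OjgCPj48AkJCQAJGRkQCSkpIAk5OTAJSUlACVlZUAlpaWAJeXlwCYmJgAmZmZAJqamgCbm5sAnJycAJ2dnQCenp4An5+fAKCgoAChoaEAoqKiAKOjowCkpKQApaWlAKampgCnp6cAqKioAKmpqQCqqqoAq6urAKysrACtra0Arq6uAK+vrwCwsLAAsbGxALKysgCzs7MAtLS0ALW1tQC2trYAt7e3ALi4uAC5ubkAurq6ALu7uwC8vLwAvb29AL6+vgC/v78AwMDAAMHBwQDCwsIAw8PDAMTExADFxcUAxsbGAMfHxwDIyMgAycnJAMrKygDLy8sAzMzMAM3NzQDOzs4Az8/PANDQ0ADR0dEA0tLSANPT0wDU1NQA1dXVANbW1gDX19cA2NjYANnZ2QDa2toA29vbANzc3ADd3d0A3t7eAN/f3wDg4OAA4eHhAOLi4gDj4+MA5OTkAOXl5QDm5uYA5+fnAOjo6ADp6ekA6urqAOvr6wDs7OwA7e3tAO7u7gDv7+8A8PDwAPHx8QDy8vIA8/PzAPT09AD19fUA9vb2APf39wD4+PgA+fn5APr6+gD7+/sA/Pz8AP39/QD+/v4A////AH5+foers2hQkq2kmoFsX0ZKXG58hIWFhYR/foGdtnE9ZJGbkn1sXUBCVGd6hIWFhY2Afn+WsHY7Olh0c2pgSjY3S2V5g4WFhZWCfoGZnmU7NjhHTEg+NjY2SWh7h4mIhpyKhYyXd0M2NjY2NjY2NjY2RmSBnaSflaGgn5l8SDc8OTY2NjY2NjY2P12IutHGqn2MmIpbOEhSST02NjY2NjY2QGecxNnNsDBGZGJAPU5AOTo6OTc2NjlDUoO4zNPPxQ8TIyYkPDw1NDQ4PDg2N0laaZbF0M/a4SUhGhgnNTQ0NDQ0Nzo5QVlseZzCwrjBxkVKQUpROjU1NDQ3SV9hW2h7iaO0ppifpltaVV1ZQkVKOzlMcJObg3+XoaGai4iMkkxNUFRXU1pjWVhtlbW7oZWsoI2Ih4eHhz5ET1ldYmZteImhwtTSsqGqjYeHh4eHhy44S1hXYWhyjbXW6vHrw6ygh4eHh4eHhxkoQExIUmR8mMLn9e3gx76vjIeHh4eIkAsaMDs/U2uDmbnO1NDGv8PFnIeHh4margkQIDBIYGRsiZaZnqixsbC3nIeHip6sswkMGztgYkxXd3p6f4+eqaqhjomQo62npxciMlJeS0VScX15eH2Ejo6Gi6u3rqOfoDxJSUlGRllxiZaLgHl4eXl8lrWvoZ+fn0RUSEVFV36ToKOdloZ5eHqPpKWgn6CjpjVDSVFbbnuFkI+ap56GfYOXoaCgoa67wys+YHVzcnV7fn2Dm6eZi4SMmaSnrLvJ3w=="/>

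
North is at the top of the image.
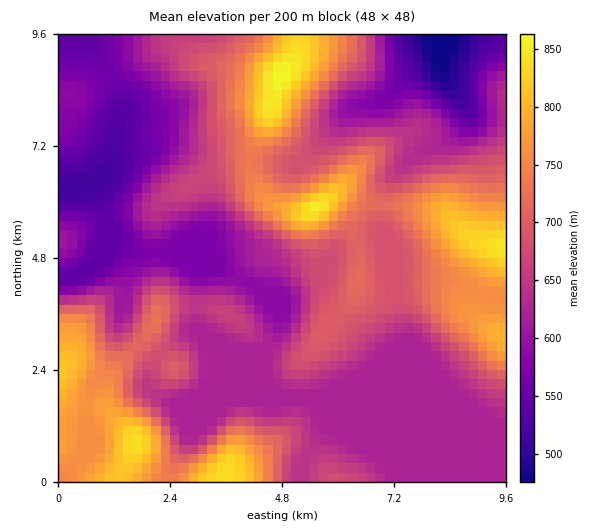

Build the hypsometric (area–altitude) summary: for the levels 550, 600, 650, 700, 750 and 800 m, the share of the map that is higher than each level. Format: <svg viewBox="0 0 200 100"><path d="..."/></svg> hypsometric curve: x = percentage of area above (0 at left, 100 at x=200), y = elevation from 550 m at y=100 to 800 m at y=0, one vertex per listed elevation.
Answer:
<svg viewBox="0 0 200 100"><path d="M184 100l-27-20-57-20-38-20-26-20-23-20"/></svg>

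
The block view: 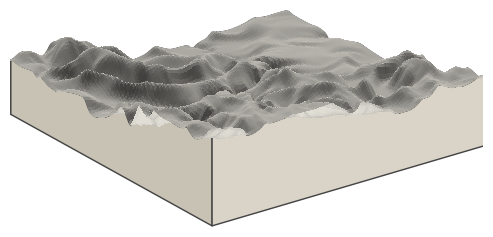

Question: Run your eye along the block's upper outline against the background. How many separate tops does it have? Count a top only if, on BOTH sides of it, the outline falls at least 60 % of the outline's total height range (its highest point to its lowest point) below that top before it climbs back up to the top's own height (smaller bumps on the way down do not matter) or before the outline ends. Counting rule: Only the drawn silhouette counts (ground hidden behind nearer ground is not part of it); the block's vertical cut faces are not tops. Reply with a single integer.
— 1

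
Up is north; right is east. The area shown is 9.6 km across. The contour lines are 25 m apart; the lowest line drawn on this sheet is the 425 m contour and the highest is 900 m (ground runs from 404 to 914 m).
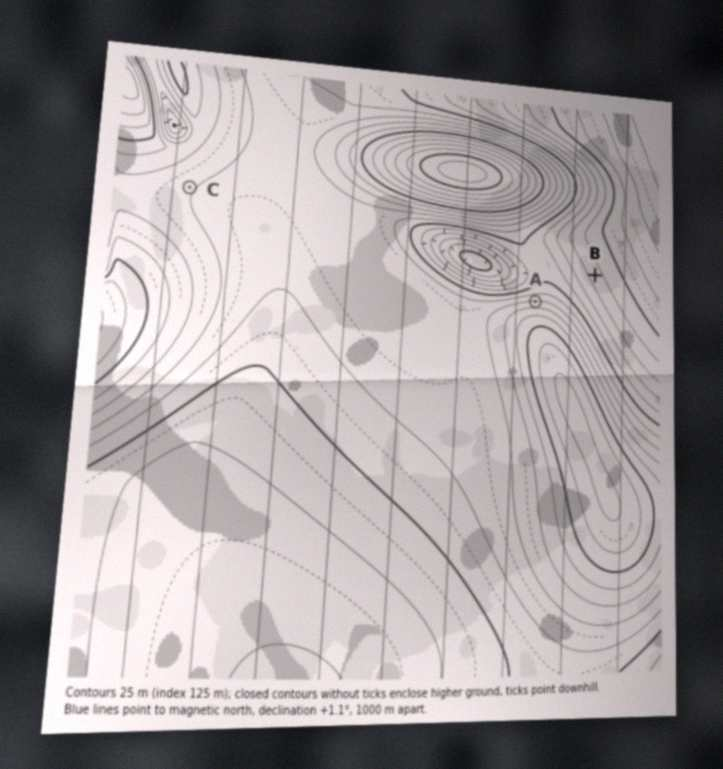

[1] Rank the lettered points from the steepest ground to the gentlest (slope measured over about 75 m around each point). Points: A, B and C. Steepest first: A B C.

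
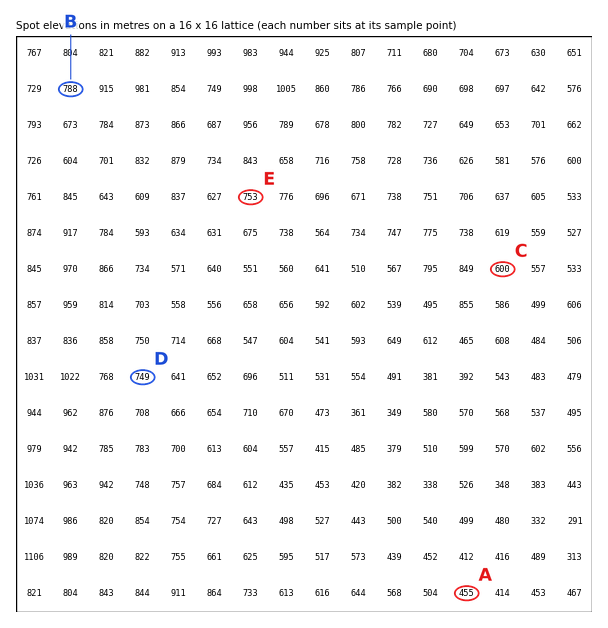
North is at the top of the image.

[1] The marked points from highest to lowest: B E D C A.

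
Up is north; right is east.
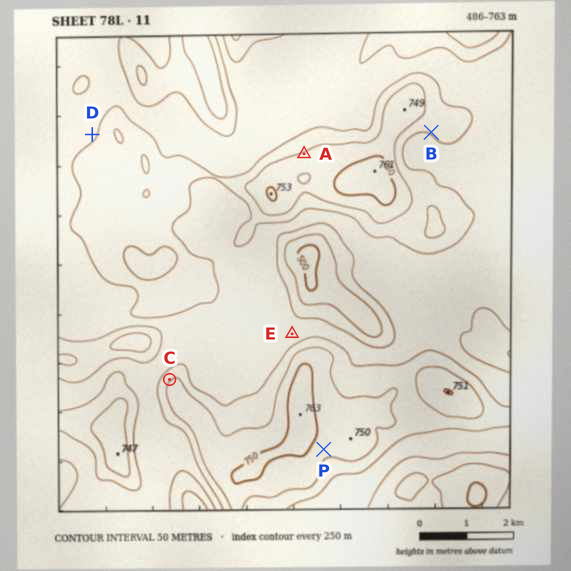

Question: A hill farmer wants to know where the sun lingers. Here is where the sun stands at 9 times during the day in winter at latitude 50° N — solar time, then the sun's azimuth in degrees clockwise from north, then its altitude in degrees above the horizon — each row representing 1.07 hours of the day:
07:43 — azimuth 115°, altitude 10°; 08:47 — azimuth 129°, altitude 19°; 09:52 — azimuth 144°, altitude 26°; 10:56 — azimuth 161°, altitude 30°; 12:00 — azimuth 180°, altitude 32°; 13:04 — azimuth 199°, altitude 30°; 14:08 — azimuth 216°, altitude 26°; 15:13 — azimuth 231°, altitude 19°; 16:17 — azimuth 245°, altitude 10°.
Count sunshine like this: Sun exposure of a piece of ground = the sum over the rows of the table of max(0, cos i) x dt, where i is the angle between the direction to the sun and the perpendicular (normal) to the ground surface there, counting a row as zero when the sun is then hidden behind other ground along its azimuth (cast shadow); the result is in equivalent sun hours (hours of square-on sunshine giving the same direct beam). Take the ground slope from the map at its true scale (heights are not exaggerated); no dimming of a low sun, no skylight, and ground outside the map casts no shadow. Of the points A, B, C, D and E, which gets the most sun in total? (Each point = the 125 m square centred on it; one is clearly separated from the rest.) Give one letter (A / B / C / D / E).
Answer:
B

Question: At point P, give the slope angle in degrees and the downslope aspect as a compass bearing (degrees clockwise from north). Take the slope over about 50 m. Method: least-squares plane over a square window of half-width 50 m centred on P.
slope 6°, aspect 154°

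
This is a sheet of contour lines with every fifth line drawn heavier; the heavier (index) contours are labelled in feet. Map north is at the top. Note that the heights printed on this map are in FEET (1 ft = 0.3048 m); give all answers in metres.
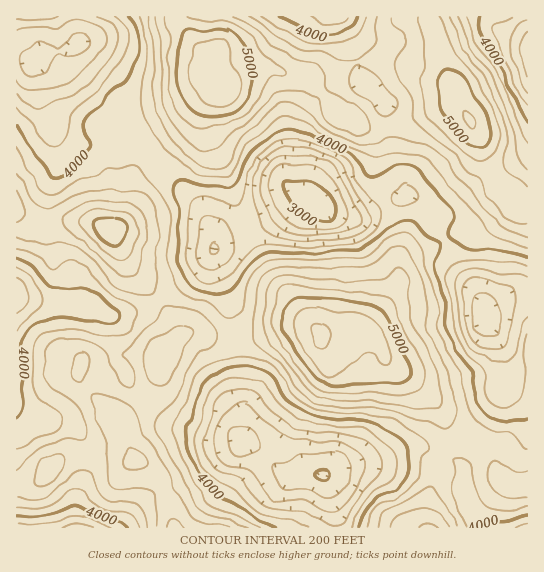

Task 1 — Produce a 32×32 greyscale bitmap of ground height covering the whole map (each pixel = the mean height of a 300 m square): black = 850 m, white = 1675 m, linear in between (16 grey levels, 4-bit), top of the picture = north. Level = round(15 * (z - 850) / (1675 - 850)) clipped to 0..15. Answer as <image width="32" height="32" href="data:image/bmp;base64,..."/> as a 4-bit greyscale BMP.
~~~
<image width="32" height="32" href="data:image/bmp;base64,Qk12AgAAAAAAAHYAAAAoAAAAIAAAACAAAAABAAQAAAAAAAACAAATCwAAEwsAABAAAAAAAAAAAAAAABEREQAiIiIAMzMzAERERABVVVUAZmZmAHd3dwCIiIgAmZmZAKqqqgC7u7sAzMzMAN3d3QDu7u4A////AGZlVnirupmGZVRHmrupd3aIh3iZq6l3ZEQzNXiamHiIqpiJqqqYZkMiIiRWiZiJmZqpmru6hlRDIhEjRXiIiZmaqpq7uXVDIiIiI0V4iImYeJmau6h1MiIzRERWeIiIiHeImrqYdkMjRVZmd4mZh3d3iaqqmYZDNFeJmZmqqYZmeJmqmaqHVEV4q7u7u6l1VXmqqZmql2Zmis3d3cuodVV4qqmZqqmIeJve7d3Ll2VFeJmZiaupmJm97u7tuoZDNWeId3iaqpiazu7u7LmFMjRWZmZ4mZmIis3u3dyphSI0RmZniZmHd4q8zMu7qXUyNFZ3eaqYdlaJq6qqqql1M0RniIq6mGVFaIiImZqYZlVWiZmry5hkNFZmZmeJmHZ3eJmavduoZEVVQzM0Z4dneJmpqrzLmGVVVDERI1ZmZ4mqqYmqqZdlZlMhESRmZneau5h4iJmHd3dTERI2ZmZ4mrqHZ3iId4mYZCIjRndniaupdmZ3d3iaqXVERWiIiJrMqXZWd3eJq6qXZniamZq83LhlVnd3irzLqYiau5mrzdynVFVneJvN3cqZqqqZq83bljM0Vneb3u7bqqqZmavNyoUiM0Vnm97u27uqmZq7zLl0IiI0V5ve7cu6mZmaq8uXZDIyI1abzd3KmHeImqvKhlREQzRXm8zLqXdmZ5q7uoZU"/>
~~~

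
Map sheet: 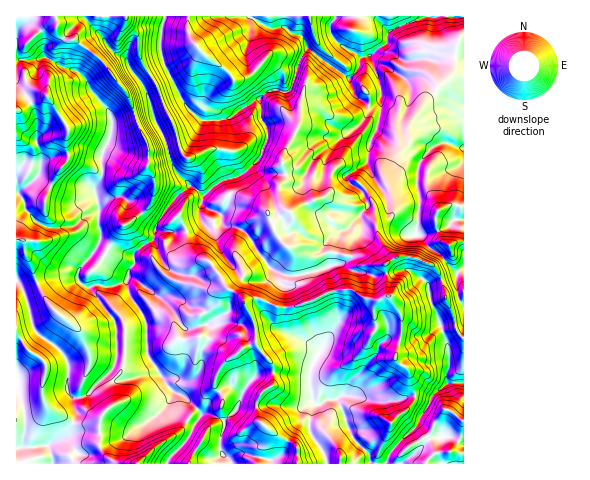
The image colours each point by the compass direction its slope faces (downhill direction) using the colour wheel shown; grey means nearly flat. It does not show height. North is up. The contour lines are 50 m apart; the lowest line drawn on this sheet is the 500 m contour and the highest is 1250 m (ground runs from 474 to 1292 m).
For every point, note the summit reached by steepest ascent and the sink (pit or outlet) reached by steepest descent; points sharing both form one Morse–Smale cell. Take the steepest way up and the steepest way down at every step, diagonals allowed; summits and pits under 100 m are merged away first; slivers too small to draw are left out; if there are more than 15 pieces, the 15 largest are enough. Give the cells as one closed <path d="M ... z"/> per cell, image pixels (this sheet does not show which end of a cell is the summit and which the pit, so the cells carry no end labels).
<path d="M463 16l-212 0 18 12 17 0 6 6 8 1 8 14-10 14-7 26-3 3-11-2-7 1-39 27-21 3-10-2-14-13-22-42-3-11 0-19 4-18-148 0-1 44 17 0 12-3 18 10 15 5 8 8 5 10 16 19 5 9-2 18-9 21-30-5-25 8-6 4-2 11-22 19 0 86 8 12 10 36 7 9 12 7 14 17 1 32 5 5 9 0 5-3 23-23 7 7 9 1 32-9-10-15-1-31-5-12-13-19-2-14 2-10 5-6 1-12 19-13 3-16 8-13 10-11 14-13 15 9-2 8 5 5 14 7 2 10 19 5 9 8 18 29 9 6 17 3 51-14 5-6 2-15 8-10 1-7-2-10 8-8-4-12-6-6 13-12 0-5-4-7 1-14 13-39 0-22-11-33 15-12 0 3 4 5 14 8 29-1 7-5 24 4z"/><path d="M384 45l-14 11 11 33 0 22-13 39-1 14 4 7 0 5-13 12 6 6 4 12-8 8 2 10-1 7-8 10-2 15-5 6-51 14-17-3-9-6-18-29-9-8-19-5-2-10-17-9-2-3 2-8-12-9-12 7-15 17-8 13-3 16-19 13-1 12-5 6-2 16 5 13 10 14 5 12 1 31 20 30 5 6 9 3 20 19-9 12-4 12-21 22-1 4 105-1-3-4-24-5-6 0-11 4-8-9 0-11 5-12-1-5 11-10 11-25 11-11 15-2 2-3-1-6-17-20-2-22-9-17 0-4 14-3 17 8 14 2 19-6 21-11 17-2 8 2 10 7 14 2 9-5-3-30 10-7 14-2 21 7 6 6 5 8 4 22 6 10 4 14 9-2 0-15-5-6-2-8 0-19-20-21-7-4-9-10-5-3 4-28-3-19 0-17 3-9 13-15 7-4 9 0 11 5 4-1 0-88-6-3-19-2-7 5-29 1-14-8z"/><path d="M409 256l-14 2-10 7 3 30-9 5-14-2-10-7-8-2-17 2-21 11-19 6-14-2-17-8-8 0-6 3 9 21 2 22 17 20 0 8 35 4 4 23 4 5 6-1 4-3 10 0 7 10 9 27 18 17 1 10 14 0 2-2 6-13 25-25 14-28 16-13-2-11 3-3 0-19-8-23 13-3 1-4-10-21-4-22-5-8-6-6z"/><path d="M17 281l-1 182 150 1 23-26 4-12 9-12-3-3-17-16-9-3-15-20-32 8-9-1-7-7-23 23-5 3-9 0-6-7 0-30-14-17-12-7-7-9-10-36z"/><path d="M250 16l-84 0-2 2-3 16 0 19 3 11 22 42 16 14 8 1 19-2 41-28 7-1 11 2 3-3 7-26 10-14-5-11-3-3-8-1-6-6-17 0z"/><path d="M45 57l-12 3-13-1-4 2 1 132 21-18 2-11 6-4 25-8 30 5 11-26-2-16-19-25-5-10-8-8-15-5z"/><path d="M449 143l-9 0-7 4-13 15-3 9 3 36-3 28 25-5 11-10 11 0 0-72z"/><path d="M281 373l-7 1-1 11-8 4-6 8-3 6 2 15 7 9 31 19 2 18 28 0-1-9-15-23 0-15 6-12-4-6-2-20-2-3z"/><path d="M461 382l-14 2-15 12-14 28-25 25-7 15 39 0 9-10 17-3 5-5 6-12 2-13 0-37z"/><path d="M273 373l-10 0-12 7-5 6-11 25-10 8 0 7-5 12 0 11 5 8 6 1 8-4 6 0 24 5 3 5 25-1-1-17-31-19-7-9-2-15 5-10 12-8z"/><path d="M336 400l-10 0-4 3-6 1-6 13 0 15 13 19 3 12 44 1 0-10-18-17-9-27z"/><path d="M463 220l-10 0-11 10-22 6 8 10 9 6 19 21 8-4z"/><path d="M454 324l-13 3 8 23-3 31 2 3 15 0 1-45-7-7z"/><path d="M463 422l-1 12-6 12-5 5-17 3-8 10 38-1z"/><path d="M463 269l-6 4 0 19 6 13z"/>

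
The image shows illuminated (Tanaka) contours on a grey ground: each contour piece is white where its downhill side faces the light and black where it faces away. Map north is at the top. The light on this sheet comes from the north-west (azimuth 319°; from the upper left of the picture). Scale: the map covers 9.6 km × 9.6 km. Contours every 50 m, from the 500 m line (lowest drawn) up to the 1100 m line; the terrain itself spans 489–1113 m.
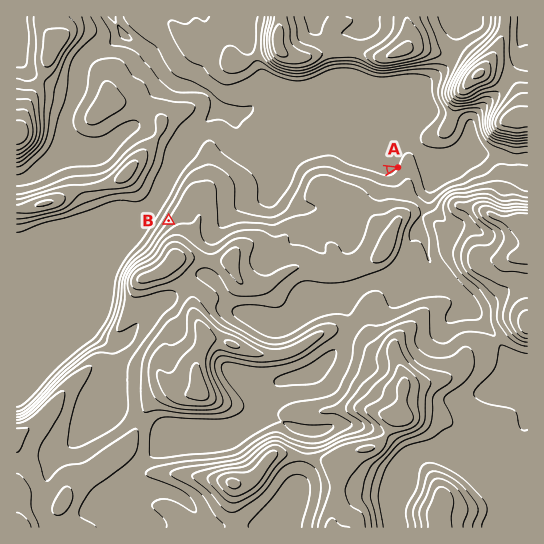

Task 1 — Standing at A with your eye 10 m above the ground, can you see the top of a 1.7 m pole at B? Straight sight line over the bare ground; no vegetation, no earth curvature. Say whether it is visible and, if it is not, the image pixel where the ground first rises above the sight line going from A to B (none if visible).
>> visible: false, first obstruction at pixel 368 174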